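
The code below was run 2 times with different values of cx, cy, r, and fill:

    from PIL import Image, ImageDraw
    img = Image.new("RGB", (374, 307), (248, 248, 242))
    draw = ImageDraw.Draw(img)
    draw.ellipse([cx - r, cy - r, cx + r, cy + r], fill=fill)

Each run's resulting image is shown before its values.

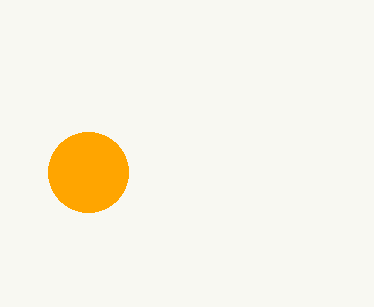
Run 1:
cx = 88; cy = 172; r = 40; fill = 'orange'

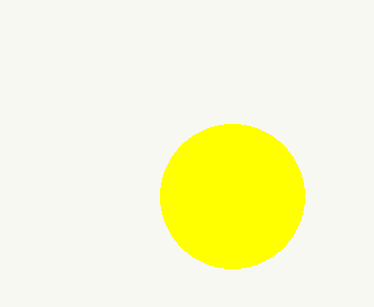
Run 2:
cx = 232; cy = 196; r = 72; fill = 'yellow'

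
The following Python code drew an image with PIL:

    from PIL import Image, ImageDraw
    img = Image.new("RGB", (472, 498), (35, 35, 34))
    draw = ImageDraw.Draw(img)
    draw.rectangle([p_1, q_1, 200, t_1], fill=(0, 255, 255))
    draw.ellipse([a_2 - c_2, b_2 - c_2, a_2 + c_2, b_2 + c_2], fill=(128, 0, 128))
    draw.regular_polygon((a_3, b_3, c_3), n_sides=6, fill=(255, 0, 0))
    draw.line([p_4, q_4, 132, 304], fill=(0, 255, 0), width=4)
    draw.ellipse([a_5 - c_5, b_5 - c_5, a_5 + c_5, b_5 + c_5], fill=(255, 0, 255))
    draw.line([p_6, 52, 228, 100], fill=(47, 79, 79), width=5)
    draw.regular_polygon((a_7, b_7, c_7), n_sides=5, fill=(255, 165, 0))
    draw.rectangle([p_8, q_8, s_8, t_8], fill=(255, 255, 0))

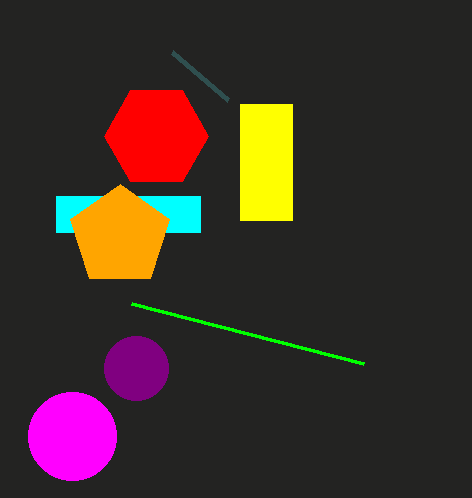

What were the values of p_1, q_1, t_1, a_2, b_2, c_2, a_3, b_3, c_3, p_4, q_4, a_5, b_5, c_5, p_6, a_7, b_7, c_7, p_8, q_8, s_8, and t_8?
p_1 = 56, q_1 = 196, t_1 = 232, a_2 = 136, b_2 = 368, c_2 = 32, a_3 = 156, b_3 = 136, c_3 = 52, p_4 = 364, q_4 = 364, a_5 = 72, b_5 = 436, c_5 = 44, p_6 = 172, a_7 = 120, b_7 = 236, c_7 = 52, p_8 = 240, q_8 = 104, s_8 = 292, t_8 = 220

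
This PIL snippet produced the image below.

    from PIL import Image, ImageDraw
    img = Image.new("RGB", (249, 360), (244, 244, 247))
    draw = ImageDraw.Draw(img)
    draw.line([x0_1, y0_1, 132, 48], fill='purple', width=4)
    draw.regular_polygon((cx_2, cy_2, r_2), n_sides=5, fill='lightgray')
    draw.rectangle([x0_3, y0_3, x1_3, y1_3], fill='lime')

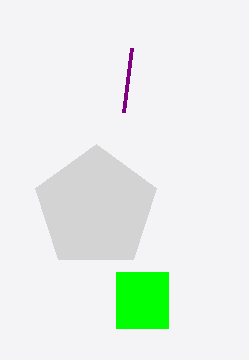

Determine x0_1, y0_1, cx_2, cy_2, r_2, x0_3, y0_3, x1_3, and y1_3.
x0_1 = 124, y0_1 = 112, cx_2 = 96, cy_2 = 208, r_2 = 64, x0_3 = 116, y0_3 = 272, x1_3 = 168, y1_3 = 328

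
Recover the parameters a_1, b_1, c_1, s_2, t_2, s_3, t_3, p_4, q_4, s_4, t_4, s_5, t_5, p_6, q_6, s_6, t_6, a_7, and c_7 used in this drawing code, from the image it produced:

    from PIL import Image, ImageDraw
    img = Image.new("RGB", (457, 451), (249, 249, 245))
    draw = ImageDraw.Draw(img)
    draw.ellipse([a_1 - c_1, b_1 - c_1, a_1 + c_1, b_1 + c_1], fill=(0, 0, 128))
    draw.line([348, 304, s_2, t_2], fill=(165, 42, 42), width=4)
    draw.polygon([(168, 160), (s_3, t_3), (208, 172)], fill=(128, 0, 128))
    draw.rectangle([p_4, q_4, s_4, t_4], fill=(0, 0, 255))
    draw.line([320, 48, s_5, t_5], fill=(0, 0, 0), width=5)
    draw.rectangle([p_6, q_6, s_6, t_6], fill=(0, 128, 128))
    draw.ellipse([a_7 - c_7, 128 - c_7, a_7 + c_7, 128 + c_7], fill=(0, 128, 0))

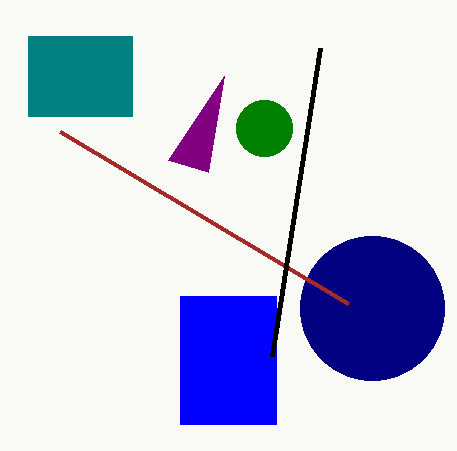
a_1 = 372
b_1 = 308
c_1 = 72
s_2 = 60
t_2 = 132
s_3 = 224
t_3 = 76
p_4 = 180
q_4 = 296
s_4 = 276
t_4 = 424
s_5 = 272
t_5 = 356
p_6 = 28
q_6 = 36
s_6 = 132
t_6 = 116
a_7 = 264
c_7 = 28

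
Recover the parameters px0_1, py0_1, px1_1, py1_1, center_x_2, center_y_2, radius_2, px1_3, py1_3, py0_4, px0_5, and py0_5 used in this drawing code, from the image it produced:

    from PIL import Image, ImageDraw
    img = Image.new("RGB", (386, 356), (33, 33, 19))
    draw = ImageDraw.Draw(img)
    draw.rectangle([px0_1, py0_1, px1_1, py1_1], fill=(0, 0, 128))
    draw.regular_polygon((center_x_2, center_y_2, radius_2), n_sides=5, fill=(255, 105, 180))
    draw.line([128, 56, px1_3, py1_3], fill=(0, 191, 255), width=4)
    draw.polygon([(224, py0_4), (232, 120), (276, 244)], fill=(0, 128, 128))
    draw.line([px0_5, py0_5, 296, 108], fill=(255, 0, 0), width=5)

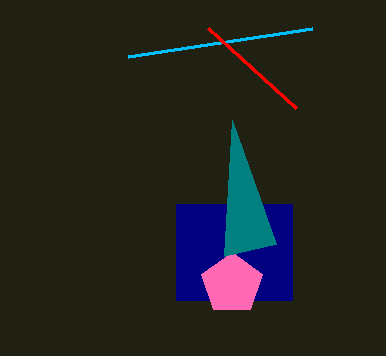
px0_1 = 176
py0_1 = 204
px1_1 = 292
py1_1 = 300
center_x_2 = 232
center_y_2 = 284
radius_2 = 32
px1_3 = 312
py1_3 = 28
py0_4 = 256
px0_5 = 208
py0_5 = 28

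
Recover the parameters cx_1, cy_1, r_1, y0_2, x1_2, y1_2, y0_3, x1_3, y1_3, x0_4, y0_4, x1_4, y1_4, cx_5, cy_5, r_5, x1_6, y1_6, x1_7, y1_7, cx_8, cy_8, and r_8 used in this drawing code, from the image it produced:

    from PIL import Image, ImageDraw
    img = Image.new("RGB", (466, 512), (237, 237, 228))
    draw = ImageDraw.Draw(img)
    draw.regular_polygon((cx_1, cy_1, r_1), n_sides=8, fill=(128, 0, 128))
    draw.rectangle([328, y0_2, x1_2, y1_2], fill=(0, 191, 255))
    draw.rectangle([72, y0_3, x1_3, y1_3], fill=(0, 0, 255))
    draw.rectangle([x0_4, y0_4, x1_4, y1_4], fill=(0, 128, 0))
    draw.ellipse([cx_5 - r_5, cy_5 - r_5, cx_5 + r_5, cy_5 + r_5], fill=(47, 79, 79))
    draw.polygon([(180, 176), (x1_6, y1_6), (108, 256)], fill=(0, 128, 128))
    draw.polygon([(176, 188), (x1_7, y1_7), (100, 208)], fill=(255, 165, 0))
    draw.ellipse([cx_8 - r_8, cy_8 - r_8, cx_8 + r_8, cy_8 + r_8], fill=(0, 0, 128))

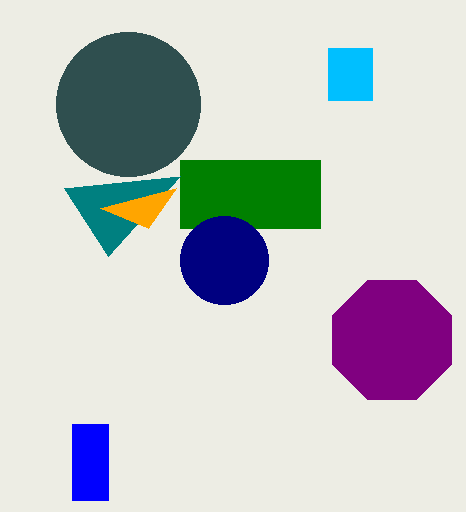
cx_1 = 392
cy_1 = 340
r_1 = 64
y0_2 = 48
x1_2 = 372
y1_2 = 100
y0_3 = 424
x1_3 = 108
y1_3 = 500
x0_4 = 180
y0_4 = 160
x1_4 = 320
y1_4 = 228
cx_5 = 128
cy_5 = 104
r_5 = 72
x1_6 = 64
y1_6 = 188
x1_7 = 148
y1_7 = 228
cx_8 = 224
cy_8 = 260
r_8 = 44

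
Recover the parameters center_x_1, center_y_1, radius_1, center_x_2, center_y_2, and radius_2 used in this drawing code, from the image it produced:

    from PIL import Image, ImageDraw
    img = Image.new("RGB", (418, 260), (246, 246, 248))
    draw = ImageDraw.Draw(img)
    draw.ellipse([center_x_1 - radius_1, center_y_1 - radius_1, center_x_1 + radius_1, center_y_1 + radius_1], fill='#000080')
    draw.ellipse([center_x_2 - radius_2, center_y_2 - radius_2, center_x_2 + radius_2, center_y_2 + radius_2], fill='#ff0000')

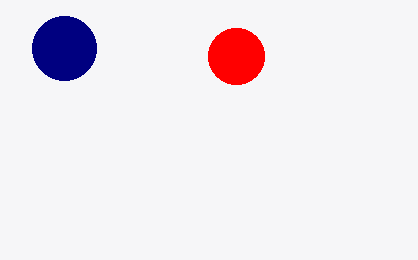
center_x_1 = 64; center_y_1 = 48; radius_1 = 32; center_x_2 = 236; center_y_2 = 56; radius_2 = 28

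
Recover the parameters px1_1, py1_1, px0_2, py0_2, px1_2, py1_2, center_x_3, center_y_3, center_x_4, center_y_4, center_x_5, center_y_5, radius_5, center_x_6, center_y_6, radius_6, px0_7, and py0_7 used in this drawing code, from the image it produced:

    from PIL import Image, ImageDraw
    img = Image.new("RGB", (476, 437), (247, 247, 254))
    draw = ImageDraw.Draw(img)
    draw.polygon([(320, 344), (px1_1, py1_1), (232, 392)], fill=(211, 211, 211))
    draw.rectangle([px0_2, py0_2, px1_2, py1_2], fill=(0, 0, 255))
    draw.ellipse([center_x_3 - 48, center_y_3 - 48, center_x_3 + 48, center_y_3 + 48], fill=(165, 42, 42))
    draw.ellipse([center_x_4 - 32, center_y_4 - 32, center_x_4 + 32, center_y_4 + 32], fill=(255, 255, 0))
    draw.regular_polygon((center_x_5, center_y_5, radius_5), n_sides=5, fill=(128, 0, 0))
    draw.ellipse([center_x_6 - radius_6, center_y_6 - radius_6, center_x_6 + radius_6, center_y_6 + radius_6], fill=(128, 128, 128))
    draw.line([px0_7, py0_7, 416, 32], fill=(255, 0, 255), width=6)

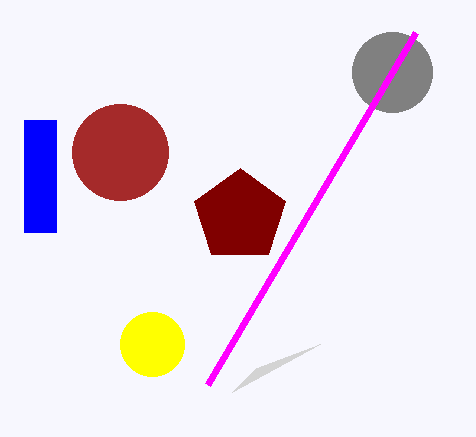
px1_1 = 256, py1_1 = 368, px0_2 = 24, py0_2 = 120, px1_2 = 56, py1_2 = 232, center_x_3 = 120, center_y_3 = 152, center_x_4 = 152, center_y_4 = 344, center_x_5 = 240, center_y_5 = 216, radius_5 = 48, center_x_6 = 392, center_y_6 = 72, radius_6 = 40, px0_7 = 208, py0_7 = 384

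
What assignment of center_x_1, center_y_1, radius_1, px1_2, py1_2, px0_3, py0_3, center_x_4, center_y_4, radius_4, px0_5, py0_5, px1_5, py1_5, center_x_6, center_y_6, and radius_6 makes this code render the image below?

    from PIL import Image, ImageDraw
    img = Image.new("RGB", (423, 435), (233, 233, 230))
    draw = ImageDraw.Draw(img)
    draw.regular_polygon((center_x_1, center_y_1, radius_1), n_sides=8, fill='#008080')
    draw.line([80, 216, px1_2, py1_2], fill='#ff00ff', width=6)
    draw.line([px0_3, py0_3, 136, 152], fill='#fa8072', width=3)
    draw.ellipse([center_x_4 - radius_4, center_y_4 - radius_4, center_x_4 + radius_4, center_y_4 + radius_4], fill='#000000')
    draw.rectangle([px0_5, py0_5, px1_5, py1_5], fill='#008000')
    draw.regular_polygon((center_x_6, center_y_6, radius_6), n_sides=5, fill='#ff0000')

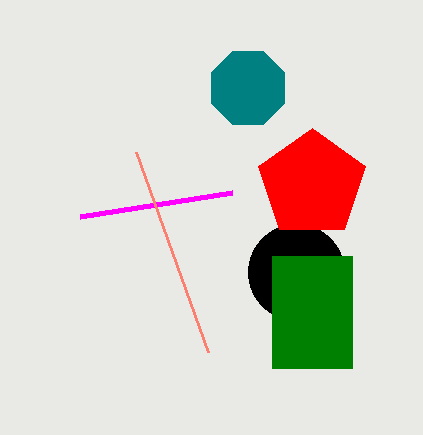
center_x_1 = 248
center_y_1 = 88
radius_1 = 40
px1_2 = 232
py1_2 = 192
px0_3 = 208
py0_3 = 352
center_x_4 = 296
center_y_4 = 272
radius_4 = 48
px0_5 = 272
py0_5 = 256
px1_5 = 352
py1_5 = 368
center_x_6 = 312
center_y_6 = 184
radius_6 = 56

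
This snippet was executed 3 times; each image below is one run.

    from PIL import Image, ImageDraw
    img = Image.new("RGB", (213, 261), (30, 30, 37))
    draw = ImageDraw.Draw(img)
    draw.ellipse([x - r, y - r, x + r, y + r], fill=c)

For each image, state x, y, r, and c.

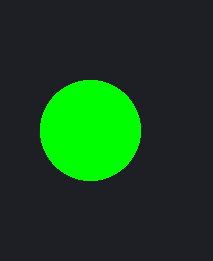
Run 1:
x = 90
y = 130
r = 50
c = 'lime'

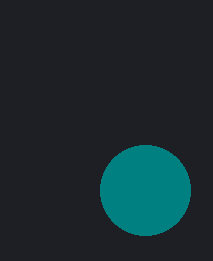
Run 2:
x = 145
y = 190
r = 45
c = 'teal'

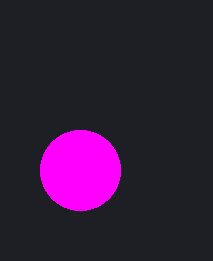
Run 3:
x = 80
y = 170
r = 40
c = 'magenta'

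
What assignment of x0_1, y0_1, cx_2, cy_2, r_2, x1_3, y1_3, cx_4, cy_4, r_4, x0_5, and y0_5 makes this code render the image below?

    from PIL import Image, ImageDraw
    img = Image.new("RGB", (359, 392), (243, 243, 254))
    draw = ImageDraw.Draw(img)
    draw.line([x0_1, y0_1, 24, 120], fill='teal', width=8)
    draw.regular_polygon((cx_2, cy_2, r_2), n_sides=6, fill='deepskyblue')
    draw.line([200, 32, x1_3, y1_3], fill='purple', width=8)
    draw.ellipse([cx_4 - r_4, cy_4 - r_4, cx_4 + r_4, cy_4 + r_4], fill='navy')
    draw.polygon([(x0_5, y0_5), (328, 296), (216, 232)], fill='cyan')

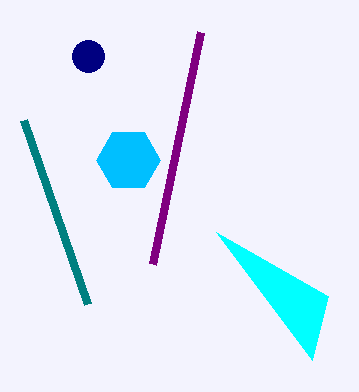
x0_1 = 88; y0_1 = 304; cx_2 = 128; cy_2 = 160; r_2 = 32; x1_3 = 152; y1_3 = 264; cx_4 = 88; cy_4 = 56; r_4 = 16; x0_5 = 312; y0_5 = 360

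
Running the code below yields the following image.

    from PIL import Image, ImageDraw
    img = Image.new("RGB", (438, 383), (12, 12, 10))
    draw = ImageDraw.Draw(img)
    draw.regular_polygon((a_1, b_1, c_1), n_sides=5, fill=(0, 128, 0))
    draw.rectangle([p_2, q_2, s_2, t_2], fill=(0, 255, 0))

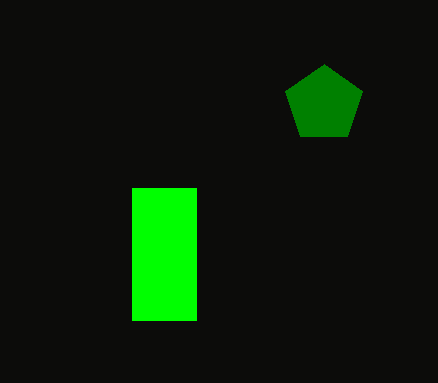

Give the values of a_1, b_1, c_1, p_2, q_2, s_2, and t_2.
a_1 = 324, b_1 = 104, c_1 = 40, p_2 = 132, q_2 = 188, s_2 = 196, t_2 = 320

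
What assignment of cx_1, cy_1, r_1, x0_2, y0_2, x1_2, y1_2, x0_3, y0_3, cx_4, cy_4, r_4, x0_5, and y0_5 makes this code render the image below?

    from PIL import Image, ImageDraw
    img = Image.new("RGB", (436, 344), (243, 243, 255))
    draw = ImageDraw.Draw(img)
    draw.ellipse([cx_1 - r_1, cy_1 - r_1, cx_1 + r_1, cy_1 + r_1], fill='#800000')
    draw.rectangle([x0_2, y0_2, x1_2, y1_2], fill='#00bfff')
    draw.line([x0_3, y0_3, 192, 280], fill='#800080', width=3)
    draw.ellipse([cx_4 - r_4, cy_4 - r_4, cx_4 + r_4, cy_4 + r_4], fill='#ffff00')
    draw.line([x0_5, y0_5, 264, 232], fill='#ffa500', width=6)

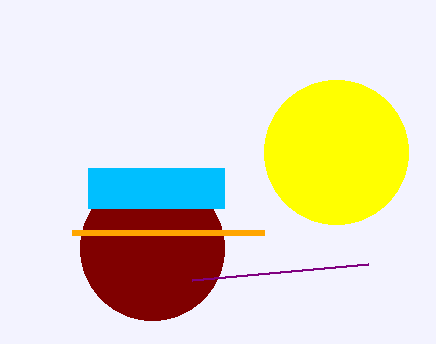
cx_1 = 152, cy_1 = 248, r_1 = 72, x0_2 = 88, y0_2 = 168, x1_2 = 224, y1_2 = 208, x0_3 = 368, y0_3 = 264, cx_4 = 336, cy_4 = 152, r_4 = 72, x0_5 = 72, y0_5 = 232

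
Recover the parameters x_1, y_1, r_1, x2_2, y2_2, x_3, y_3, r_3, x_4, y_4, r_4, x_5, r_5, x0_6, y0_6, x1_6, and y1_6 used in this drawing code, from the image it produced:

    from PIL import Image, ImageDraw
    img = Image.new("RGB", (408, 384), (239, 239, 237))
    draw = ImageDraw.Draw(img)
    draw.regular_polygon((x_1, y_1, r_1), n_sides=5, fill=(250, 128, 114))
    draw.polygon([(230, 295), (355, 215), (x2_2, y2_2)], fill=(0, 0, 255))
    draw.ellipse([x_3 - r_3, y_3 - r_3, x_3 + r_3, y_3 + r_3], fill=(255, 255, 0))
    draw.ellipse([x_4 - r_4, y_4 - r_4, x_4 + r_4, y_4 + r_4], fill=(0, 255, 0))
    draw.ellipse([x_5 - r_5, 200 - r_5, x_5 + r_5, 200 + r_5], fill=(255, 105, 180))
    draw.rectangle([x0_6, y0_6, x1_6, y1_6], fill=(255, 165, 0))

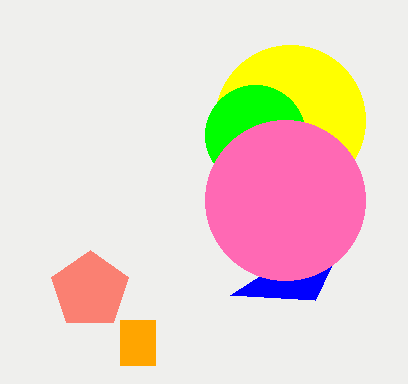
x_1 = 90; y_1 = 290; r_1 = 40; x2_2 = 315; y2_2 = 300; x_3 = 290; y_3 = 120; r_3 = 75; x_4 = 255; y_4 = 135; r_4 = 50; x_5 = 285; r_5 = 80; x0_6 = 120; y0_6 = 320; x1_6 = 155; y1_6 = 365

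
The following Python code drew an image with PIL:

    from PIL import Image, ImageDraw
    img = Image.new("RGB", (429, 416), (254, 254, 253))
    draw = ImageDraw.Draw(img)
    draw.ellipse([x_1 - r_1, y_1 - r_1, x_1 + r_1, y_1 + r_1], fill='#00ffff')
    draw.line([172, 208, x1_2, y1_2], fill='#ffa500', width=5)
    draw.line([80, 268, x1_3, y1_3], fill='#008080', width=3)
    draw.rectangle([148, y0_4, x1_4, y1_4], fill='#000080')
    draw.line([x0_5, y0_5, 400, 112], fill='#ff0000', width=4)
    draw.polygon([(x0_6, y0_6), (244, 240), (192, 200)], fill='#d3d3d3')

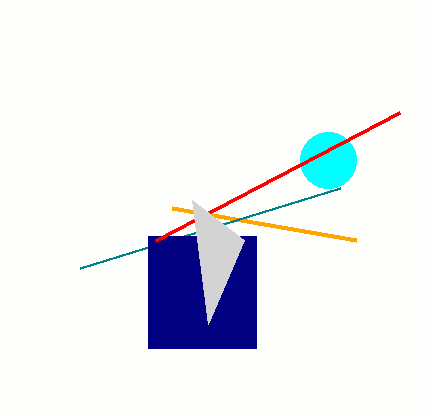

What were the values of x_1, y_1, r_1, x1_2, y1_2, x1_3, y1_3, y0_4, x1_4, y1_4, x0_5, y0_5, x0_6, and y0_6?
x_1 = 328, y_1 = 160, r_1 = 28, x1_2 = 356, y1_2 = 240, x1_3 = 340, y1_3 = 188, y0_4 = 236, x1_4 = 256, y1_4 = 348, x0_5 = 156, y0_5 = 240, x0_6 = 208, y0_6 = 324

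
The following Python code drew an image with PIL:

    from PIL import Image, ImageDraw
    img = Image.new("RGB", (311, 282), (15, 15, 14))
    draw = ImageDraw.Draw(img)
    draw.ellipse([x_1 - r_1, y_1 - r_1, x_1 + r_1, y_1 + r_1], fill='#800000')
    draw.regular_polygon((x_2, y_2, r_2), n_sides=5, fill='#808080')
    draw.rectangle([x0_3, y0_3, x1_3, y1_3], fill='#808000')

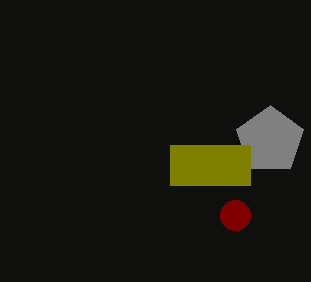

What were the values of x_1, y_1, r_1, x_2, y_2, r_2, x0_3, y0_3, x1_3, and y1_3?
x_1 = 235
y_1 = 215
r_1 = 15
x_2 = 270
y_2 = 140
r_2 = 35
x0_3 = 170
y0_3 = 145
x1_3 = 250
y1_3 = 185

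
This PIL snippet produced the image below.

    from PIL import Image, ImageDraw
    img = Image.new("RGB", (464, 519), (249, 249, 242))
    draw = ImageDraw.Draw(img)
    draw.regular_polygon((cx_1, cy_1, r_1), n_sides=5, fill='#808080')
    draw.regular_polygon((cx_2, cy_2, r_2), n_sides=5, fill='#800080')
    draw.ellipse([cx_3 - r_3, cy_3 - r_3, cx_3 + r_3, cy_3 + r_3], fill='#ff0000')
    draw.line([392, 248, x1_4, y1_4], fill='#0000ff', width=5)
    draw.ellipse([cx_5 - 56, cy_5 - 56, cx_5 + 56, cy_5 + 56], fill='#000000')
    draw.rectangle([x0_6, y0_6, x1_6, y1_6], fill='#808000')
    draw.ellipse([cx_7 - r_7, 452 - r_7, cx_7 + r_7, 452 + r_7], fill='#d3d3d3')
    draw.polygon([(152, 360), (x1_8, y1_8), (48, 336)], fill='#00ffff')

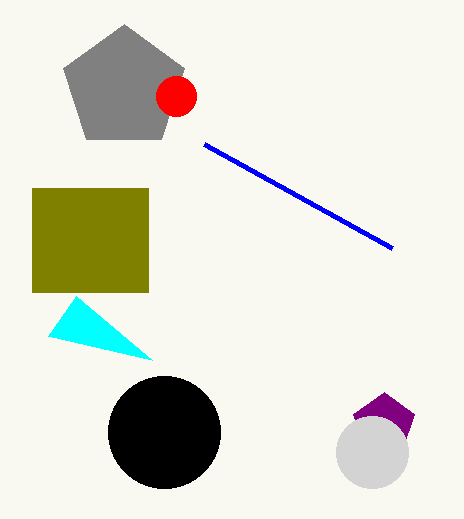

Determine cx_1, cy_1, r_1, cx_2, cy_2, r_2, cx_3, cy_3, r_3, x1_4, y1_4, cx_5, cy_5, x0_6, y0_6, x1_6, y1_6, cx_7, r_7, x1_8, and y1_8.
cx_1 = 124
cy_1 = 88
r_1 = 64
cx_2 = 384
cy_2 = 424
r_2 = 32
cx_3 = 176
cy_3 = 96
r_3 = 20
x1_4 = 204
y1_4 = 144
cx_5 = 164
cy_5 = 432
x0_6 = 32
y0_6 = 188
x1_6 = 148
y1_6 = 292
cx_7 = 372
r_7 = 36
x1_8 = 76
y1_8 = 296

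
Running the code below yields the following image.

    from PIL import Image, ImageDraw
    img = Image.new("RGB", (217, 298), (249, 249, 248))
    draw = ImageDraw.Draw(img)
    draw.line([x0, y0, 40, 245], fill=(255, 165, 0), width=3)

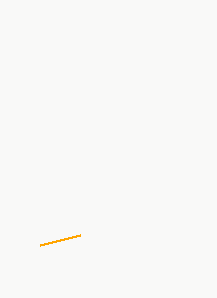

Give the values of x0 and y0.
x0 = 80
y0 = 235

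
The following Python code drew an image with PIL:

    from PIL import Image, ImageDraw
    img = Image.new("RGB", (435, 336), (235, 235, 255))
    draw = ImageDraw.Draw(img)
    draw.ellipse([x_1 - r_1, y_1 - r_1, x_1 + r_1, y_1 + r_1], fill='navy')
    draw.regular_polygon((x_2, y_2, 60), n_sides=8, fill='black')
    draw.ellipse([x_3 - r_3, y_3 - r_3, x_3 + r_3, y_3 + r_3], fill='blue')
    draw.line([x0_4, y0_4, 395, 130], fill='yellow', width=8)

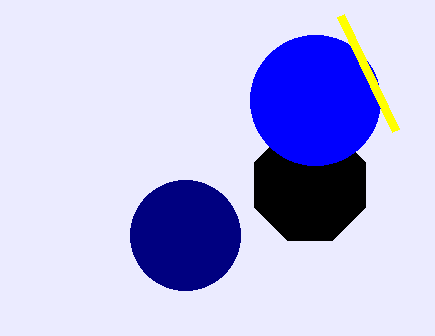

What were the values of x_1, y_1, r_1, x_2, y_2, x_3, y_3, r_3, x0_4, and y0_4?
x_1 = 185, y_1 = 235, r_1 = 55, x_2 = 310, y_2 = 185, x_3 = 315, y_3 = 100, r_3 = 65, x0_4 = 340, y0_4 = 15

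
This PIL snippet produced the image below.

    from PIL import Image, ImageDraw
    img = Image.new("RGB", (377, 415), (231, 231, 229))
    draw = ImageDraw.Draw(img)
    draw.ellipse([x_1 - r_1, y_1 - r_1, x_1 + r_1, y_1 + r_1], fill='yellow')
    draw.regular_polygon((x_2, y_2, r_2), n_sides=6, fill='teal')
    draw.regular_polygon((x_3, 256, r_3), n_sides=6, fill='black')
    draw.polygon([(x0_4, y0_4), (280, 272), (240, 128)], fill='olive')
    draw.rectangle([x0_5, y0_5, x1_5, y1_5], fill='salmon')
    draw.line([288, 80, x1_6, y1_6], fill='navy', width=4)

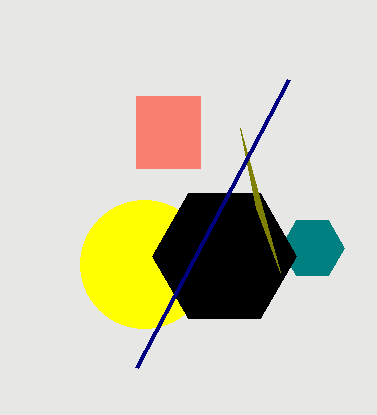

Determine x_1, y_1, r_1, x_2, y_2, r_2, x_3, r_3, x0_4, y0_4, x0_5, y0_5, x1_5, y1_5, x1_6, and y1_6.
x_1 = 144, y_1 = 264, r_1 = 64, x_2 = 312, y_2 = 248, r_2 = 32, x_3 = 224, r_3 = 72, x0_4 = 256, y0_4 = 208, x0_5 = 136, y0_5 = 96, x1_5 = 200, y1_5 = 168, x1_6 = 136, y1_6 = 368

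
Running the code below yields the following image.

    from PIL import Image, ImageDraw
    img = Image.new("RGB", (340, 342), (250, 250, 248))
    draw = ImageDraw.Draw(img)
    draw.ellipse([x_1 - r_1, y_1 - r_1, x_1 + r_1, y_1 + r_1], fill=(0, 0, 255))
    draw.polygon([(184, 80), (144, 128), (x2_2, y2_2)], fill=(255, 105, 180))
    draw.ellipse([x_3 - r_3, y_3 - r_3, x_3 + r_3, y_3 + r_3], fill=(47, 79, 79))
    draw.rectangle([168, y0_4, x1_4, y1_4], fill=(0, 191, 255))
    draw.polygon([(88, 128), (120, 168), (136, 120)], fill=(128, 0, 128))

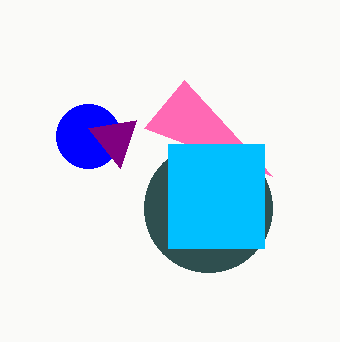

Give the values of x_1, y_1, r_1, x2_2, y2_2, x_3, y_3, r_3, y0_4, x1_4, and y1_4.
x_1 = 88
y_1 = 136
r_1 = 32
x2_2 = 272
y2_2 = 176
x_3 = 208
y_3 = 208
r_3 = 64
y0_4 = 144
x1_4 = 264
y1_4 = 248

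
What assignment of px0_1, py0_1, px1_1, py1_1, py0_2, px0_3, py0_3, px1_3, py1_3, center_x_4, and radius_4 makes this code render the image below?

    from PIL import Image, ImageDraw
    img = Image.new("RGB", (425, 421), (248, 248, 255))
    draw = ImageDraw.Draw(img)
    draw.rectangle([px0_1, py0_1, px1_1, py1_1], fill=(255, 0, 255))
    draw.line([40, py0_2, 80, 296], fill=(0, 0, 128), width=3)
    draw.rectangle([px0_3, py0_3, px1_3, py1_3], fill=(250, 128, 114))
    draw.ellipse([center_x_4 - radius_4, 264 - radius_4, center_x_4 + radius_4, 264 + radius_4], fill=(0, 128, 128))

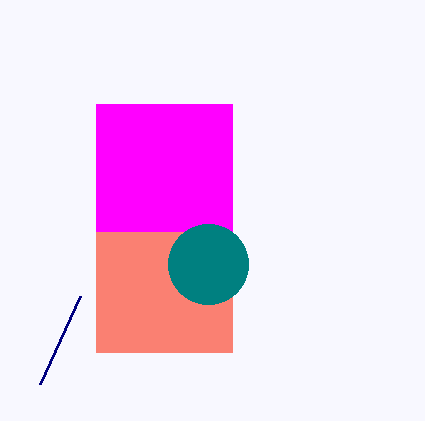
px0_1 = 96; py0_1 = 104; px1_1 = 232; py1_1 = 232; py0_2 = 384; px0_3 = 96; py0_3 = 232; px1_3 = 232; py1_3 = 352; center_x_4 = 208; radius_4 = 40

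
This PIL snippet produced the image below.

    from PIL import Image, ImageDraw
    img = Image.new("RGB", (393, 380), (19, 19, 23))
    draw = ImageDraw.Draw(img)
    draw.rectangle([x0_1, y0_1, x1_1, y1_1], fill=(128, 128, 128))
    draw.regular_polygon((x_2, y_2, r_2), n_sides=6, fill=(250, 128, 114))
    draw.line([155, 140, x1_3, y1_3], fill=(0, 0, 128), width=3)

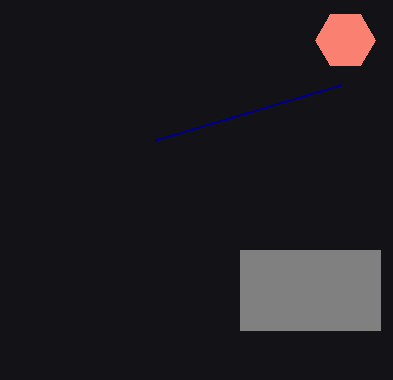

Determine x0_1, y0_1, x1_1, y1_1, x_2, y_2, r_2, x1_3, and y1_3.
x0_1 = 240
y0_1 = 250
x1_1 = 380
y1_1 = 330
x_2 = 345
y_2 = 40
r_2 = 30
x1_3 = 340
y1_3 = 85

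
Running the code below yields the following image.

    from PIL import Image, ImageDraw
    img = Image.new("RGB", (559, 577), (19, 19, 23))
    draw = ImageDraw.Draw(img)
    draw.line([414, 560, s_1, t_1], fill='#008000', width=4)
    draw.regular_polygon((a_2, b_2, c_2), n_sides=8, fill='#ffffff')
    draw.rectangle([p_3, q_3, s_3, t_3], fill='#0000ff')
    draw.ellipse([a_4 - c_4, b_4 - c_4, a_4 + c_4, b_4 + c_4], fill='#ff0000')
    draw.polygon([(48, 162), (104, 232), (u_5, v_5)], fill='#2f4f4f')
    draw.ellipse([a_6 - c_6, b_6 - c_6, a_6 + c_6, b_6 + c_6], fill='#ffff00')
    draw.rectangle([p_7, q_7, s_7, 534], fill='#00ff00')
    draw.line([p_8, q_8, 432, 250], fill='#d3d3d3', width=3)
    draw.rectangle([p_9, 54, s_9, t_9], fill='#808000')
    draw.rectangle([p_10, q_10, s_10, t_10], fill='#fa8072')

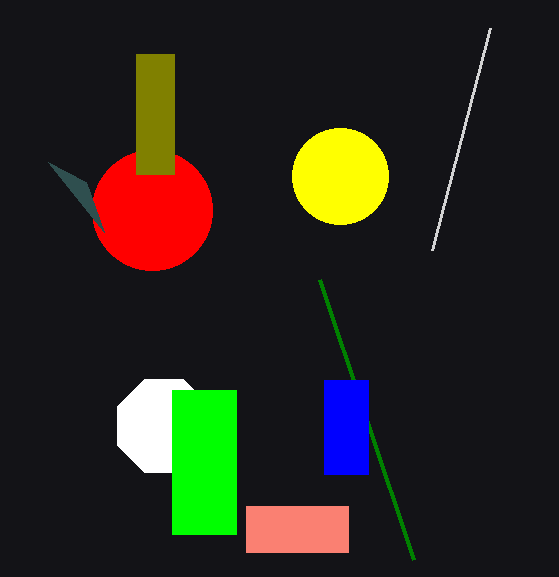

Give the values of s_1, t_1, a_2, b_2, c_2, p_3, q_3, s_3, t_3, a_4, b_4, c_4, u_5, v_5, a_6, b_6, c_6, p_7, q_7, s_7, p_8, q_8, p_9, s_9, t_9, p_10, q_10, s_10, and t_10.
s_1 = 320; t_1 = 280; a_2 = 164; b_2 = 426; c_2 = 50; p_3 = 324; q_3 = 380; s_3 = 368; t_3 = 474; a_4 = 152; b_4 = 210; c_4 = 60; u_5 = 86; v_5 = 182; a_6 = 340; b_6 = 176; c_6 = 48; p_7 = 172; q_7 = 390; s_7 = 236; p_8 = 490; q_8 = 28; p_9 = 136; s_9 = 174; t_9 = 174; p_10 = 246; q_10 = 506; s_10 = 348; t_10 = 552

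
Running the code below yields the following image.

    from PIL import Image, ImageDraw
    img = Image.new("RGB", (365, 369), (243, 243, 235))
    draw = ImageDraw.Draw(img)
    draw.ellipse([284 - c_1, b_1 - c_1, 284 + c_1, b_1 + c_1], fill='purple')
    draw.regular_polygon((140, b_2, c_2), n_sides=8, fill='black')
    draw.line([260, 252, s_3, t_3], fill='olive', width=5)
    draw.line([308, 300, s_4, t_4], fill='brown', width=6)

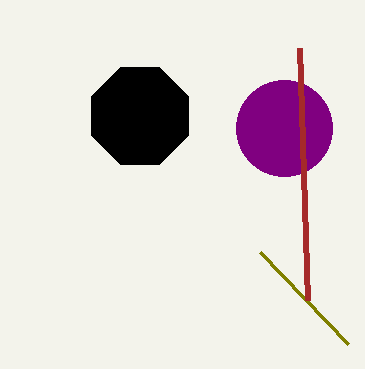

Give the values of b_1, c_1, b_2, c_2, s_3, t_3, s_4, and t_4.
b_1 = 128; c_1 = 48; b_2 = 116; c_2 = 52; s_3 = 348; t_3 = 344; s_4 = 300; t_4 = 48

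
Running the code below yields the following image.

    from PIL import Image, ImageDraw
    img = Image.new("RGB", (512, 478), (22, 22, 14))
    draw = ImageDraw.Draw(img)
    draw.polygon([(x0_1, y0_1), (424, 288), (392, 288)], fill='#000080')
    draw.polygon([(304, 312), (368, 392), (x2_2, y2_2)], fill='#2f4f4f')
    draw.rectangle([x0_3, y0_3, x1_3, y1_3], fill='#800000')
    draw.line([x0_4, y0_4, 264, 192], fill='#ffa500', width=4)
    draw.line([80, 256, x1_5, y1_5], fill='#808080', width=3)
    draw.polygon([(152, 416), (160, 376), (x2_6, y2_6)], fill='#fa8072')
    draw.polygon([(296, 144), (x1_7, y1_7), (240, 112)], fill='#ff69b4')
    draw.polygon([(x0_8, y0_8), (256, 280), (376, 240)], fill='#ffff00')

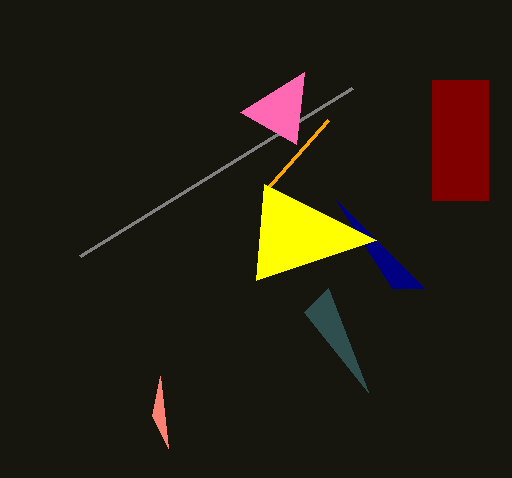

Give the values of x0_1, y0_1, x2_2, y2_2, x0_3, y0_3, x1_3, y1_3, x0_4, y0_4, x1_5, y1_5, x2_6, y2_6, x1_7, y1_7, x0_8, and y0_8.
x0_1 = 336
y0_1 = 200
x2_2 = 328
y2_2 = 288
x0_3 = 432
y0_3 = 80
x1_3 = 488
y1_3 = 200
x0_4 = 328
y0_4 = 120
x1_5 = 352
y1_5 = 88
x2_6 = 168
y2_6 = 448
x1_7 = 304
y1_7 = 72
x0_8 = 264
y0_8 = 184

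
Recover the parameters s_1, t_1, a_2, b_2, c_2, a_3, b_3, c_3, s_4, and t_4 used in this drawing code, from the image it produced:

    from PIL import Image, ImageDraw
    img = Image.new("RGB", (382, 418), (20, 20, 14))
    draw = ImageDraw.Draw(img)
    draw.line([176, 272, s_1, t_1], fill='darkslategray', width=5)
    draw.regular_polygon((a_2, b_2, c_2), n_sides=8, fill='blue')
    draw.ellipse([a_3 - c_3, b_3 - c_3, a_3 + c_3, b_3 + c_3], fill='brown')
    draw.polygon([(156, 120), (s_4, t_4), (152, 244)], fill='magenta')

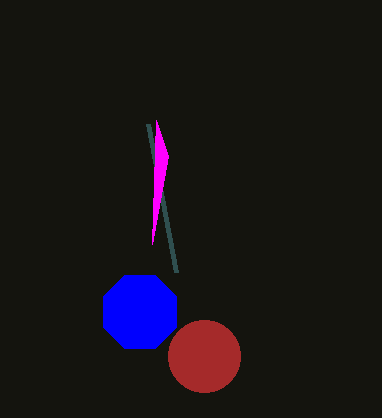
s_1 = 148, t_1 = 124, a_2 = 140, b_2 = 312, c_2 = 40, a_3 = 204, b_3 = 356, c_3 = 36, s_4 = 168, t_4 = 156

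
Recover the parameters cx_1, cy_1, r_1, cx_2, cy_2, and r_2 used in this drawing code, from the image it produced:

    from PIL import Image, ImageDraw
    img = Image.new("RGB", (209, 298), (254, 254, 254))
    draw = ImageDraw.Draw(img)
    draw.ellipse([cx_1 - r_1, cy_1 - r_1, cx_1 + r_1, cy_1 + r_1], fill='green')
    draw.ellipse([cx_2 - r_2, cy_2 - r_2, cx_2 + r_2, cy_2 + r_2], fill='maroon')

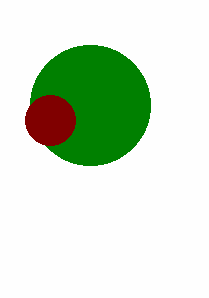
cx_1 = 90; cy_1 = 105; r_1 = 60; cx_2 = 50; cy_2 = 120; r_2 = 25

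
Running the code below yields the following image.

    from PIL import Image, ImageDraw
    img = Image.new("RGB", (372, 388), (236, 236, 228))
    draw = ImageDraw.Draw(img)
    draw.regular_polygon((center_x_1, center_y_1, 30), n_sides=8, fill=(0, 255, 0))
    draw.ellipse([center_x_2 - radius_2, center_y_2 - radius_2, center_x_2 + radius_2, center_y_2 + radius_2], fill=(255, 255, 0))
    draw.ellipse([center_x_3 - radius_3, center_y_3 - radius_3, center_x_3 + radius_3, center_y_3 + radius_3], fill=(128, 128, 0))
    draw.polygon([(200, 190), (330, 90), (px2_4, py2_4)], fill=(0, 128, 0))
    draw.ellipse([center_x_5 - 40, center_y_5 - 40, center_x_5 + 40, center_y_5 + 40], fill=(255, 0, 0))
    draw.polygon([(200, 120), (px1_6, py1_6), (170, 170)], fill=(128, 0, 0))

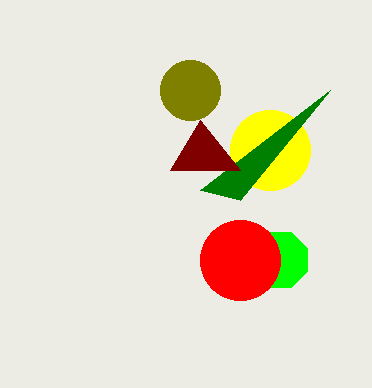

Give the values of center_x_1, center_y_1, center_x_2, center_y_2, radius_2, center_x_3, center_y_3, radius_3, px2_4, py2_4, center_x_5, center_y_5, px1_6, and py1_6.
center_x_1 = 280
center_y_1 = 260
center_x_2 = 270
center_y_2 = 150
radius_2 = 40
center_x_3 = 190
center_y_3 = 90
radius_3 = 30
px2_4 = 240
py2_4 = 200
center_x_5 = 240
center_y_5 = 260
px1_6 = 240
py1_6 = 170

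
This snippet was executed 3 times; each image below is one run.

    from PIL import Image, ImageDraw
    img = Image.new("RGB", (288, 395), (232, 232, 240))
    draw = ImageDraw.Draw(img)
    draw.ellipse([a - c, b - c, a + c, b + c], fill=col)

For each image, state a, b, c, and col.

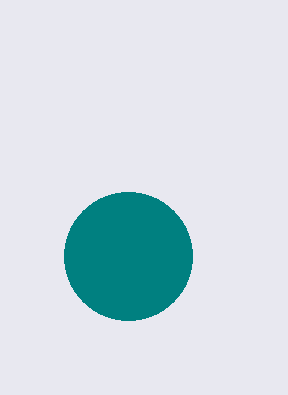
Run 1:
a = 128; b = 256; c = 64; col = 'teal'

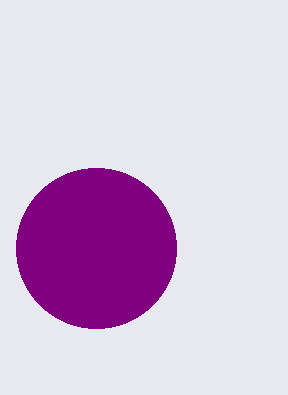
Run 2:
a = 96, b = 248, c = 80, col = 'purple'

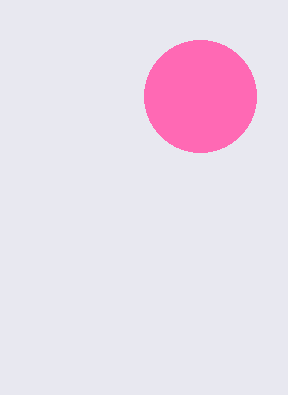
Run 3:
a = 200, b = 96, c = 56, col = 'hotpink'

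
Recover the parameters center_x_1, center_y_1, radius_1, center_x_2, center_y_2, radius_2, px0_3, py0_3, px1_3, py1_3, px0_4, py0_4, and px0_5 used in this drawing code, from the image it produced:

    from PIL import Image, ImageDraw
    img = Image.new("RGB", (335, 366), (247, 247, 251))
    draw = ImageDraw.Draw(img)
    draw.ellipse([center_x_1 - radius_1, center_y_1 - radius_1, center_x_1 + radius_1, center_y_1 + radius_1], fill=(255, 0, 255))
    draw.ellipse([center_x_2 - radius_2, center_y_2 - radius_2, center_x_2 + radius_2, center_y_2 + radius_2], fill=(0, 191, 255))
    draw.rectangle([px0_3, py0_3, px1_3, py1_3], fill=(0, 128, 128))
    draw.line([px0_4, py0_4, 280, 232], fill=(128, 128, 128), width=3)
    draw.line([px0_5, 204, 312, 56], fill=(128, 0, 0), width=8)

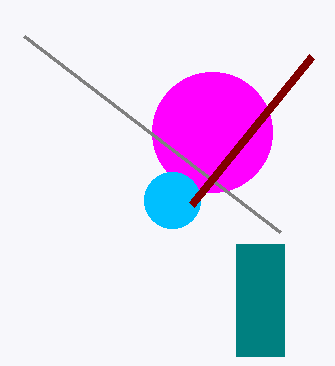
center_x_1 = 212; center_y_1 = 132; radius_1 = 60; center_x_2 = 172; center_y_2 = 200; radius_2 = 28; px0_3 = 236; py0_3 = 244; px1_3 = 284; py1_3 = 356; px0_4 = 24; py0_4 = 36; px0_5 = 192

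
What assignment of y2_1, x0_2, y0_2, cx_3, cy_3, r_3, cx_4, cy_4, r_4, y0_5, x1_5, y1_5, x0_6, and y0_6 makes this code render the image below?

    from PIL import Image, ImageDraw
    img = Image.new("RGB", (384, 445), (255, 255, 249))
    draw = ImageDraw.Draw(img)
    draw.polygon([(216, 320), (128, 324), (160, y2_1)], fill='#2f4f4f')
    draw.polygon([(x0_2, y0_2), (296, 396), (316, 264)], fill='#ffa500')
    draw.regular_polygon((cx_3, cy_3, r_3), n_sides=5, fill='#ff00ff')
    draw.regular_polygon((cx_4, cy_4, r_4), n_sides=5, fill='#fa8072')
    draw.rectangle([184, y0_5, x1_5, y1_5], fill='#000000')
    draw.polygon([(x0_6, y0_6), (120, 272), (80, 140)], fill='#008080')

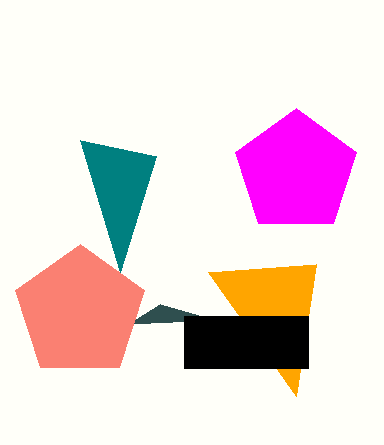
y2_1 = 304; x0_2 = 208; y0_2 = 272; cx_3 = 296; cy_3 = 172; r_3 = 64; cx_4 = 80; cy_4 = 312; r_4 = 68; y0_5 = 316; x1_5 = 308; y1_5 = 368; x0_6 = 156; y0_6 = 156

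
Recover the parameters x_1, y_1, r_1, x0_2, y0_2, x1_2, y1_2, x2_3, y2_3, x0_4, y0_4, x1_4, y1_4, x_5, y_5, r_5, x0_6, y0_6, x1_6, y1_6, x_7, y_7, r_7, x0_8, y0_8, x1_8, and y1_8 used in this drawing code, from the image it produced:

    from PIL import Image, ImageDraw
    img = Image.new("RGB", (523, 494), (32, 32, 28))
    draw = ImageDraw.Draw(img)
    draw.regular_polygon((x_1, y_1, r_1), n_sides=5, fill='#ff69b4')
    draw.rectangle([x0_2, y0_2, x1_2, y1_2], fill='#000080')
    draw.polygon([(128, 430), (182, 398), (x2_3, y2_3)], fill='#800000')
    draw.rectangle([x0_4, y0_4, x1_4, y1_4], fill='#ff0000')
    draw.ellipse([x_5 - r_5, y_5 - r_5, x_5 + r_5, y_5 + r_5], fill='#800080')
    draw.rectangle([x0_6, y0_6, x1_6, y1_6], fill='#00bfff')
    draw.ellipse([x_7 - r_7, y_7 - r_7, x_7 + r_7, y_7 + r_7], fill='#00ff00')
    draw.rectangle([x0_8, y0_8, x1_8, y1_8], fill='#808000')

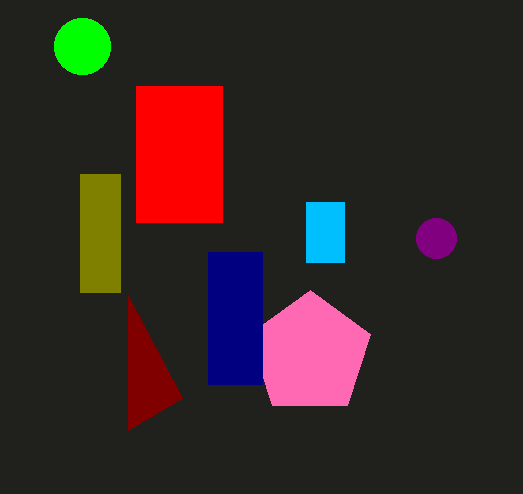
x_1 = 310; y_1 = 354; r_1 = 64; x0_2 = 208; y0_2 = 252; x1_2 = 262; y1_2 = 384; x2_3 = 128; y2_3 = 296; x0_4 = 136; y0_4 = 86; x1_4 = 222; y1_4 = 222; x_5 = 436; y_5 = 238; r_5 = 20; x0_6 = 306; y0_6 = 202; x1_6 = 344; y1_6 = 262; x_7 = 82; y_7 = 46; r_7 = 28; x0_8 = 80; y0_8 = 174; x1_8 = 120; y1_8 = 292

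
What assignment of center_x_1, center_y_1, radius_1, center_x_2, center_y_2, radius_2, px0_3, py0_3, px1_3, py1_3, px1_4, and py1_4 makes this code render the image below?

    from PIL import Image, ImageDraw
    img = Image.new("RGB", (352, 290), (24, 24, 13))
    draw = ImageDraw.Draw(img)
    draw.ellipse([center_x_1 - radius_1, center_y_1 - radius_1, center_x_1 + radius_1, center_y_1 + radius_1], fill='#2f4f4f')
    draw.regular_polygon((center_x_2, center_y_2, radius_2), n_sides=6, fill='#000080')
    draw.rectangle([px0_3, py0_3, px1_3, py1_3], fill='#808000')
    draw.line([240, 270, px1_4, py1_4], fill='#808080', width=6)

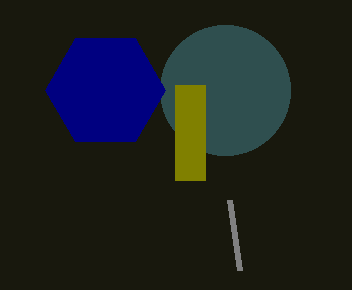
center_x_1 = 225
center_y_1 = 90
radius_1 = 65
center_x_2 = 105
center_y_2 = 90
radius_2 = 60
px0_3 = 175
py0_3 = 85
px1_3 = 205
py1_3 = 180
px1_4 = 230
py1_4 = 200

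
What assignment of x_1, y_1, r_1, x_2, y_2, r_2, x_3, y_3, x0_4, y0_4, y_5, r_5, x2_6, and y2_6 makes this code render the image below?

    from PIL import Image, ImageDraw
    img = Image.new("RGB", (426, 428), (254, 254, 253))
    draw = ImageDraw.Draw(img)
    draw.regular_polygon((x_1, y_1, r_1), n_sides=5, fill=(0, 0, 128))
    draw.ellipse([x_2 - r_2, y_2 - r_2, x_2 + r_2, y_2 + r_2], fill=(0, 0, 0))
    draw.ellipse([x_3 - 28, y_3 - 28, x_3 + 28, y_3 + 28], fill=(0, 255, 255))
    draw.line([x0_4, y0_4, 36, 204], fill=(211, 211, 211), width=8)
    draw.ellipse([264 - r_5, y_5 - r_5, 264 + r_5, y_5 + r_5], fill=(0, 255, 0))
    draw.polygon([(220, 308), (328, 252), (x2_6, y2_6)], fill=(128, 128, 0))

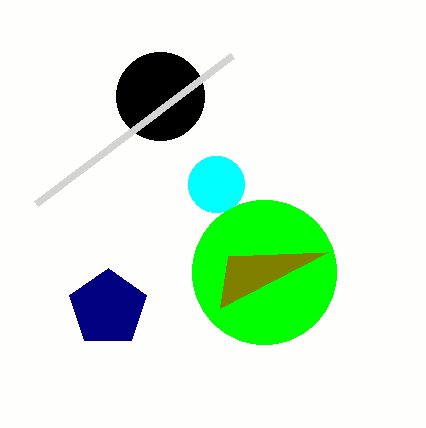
x_1 = 108; y_1 = 308; r_1 = 40; x_2 = 160; y_2 = 96; r_2 = 44; x_3 = 216; y_3 = 184; x0_4 = 232; y0_4 = 56; y_5 = 272; r_5 = 72; x2_6 = 228; y2_6 = 256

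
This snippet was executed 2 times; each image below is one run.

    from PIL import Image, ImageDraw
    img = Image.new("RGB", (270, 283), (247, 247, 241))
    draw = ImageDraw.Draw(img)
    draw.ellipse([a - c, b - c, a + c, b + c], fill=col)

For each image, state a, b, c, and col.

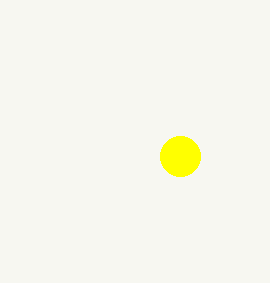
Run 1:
a = 180
b = 156
c = 20
col = 'yellow'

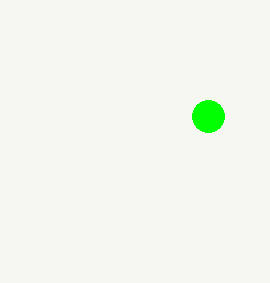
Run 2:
a = 208, b = 116, c = 16, col = 'lime'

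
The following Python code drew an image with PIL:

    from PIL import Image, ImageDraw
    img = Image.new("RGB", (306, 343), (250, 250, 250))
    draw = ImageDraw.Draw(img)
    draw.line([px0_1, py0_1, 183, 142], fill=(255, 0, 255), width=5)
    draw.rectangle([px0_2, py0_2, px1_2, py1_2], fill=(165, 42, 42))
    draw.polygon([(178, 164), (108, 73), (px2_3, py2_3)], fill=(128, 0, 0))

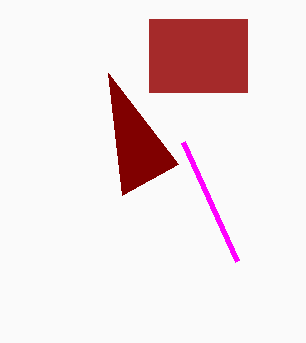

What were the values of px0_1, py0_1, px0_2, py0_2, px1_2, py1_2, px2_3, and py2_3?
px0_1 = 237; py0_1 = 261; px0_2 = 149; py0_2 = 19; px1_2 = 247; py1_2 = 92; px2_3 = 122; py2_3 = 195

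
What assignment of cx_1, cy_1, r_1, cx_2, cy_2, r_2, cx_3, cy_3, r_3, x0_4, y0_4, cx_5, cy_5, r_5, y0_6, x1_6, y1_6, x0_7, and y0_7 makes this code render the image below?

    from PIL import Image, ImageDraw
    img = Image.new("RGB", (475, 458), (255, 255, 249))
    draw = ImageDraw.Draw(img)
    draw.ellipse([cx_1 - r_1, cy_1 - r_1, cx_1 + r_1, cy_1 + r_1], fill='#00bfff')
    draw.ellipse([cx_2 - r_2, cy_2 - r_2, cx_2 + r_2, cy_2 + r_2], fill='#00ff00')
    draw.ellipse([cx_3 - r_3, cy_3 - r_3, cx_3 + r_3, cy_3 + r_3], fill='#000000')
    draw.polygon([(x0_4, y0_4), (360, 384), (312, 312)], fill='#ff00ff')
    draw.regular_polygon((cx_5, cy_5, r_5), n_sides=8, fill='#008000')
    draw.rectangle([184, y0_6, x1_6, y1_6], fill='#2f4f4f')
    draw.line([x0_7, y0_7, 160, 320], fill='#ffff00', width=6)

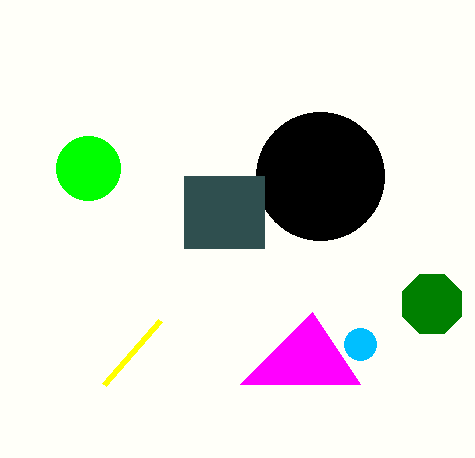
cx_1 = 360, cy_1 = 344, r_1 = 16, cx_2 = 88, cy_2 = 168, r_2 = 32, cx_3 = 320, cy_3 = 176, r_3 = 64, x0_4 = 240, y0_4 = 384, cx_5 = 432, cy_5 = 304, r_5 = 32, y0_6 = 176, x1_6 = 264, y1_6 = 248, x0_7 = 104, y0_7 = 384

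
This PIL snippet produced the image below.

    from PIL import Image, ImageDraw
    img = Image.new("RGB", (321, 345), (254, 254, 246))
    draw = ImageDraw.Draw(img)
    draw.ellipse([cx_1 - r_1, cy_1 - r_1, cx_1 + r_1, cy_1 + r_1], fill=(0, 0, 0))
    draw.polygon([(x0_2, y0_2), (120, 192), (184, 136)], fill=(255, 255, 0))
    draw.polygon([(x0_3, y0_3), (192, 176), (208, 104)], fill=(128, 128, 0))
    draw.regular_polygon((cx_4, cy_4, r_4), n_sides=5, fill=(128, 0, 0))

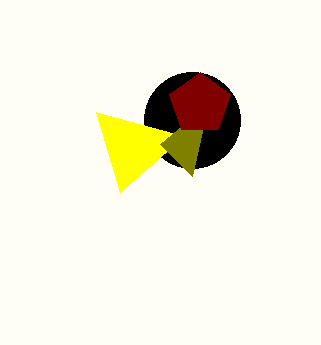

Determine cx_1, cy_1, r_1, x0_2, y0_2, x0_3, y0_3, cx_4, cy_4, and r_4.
cx_1 = 192
cy_1 = 120
r_1 = 48
x0_2 = 96
y0_2 = 112
x0_3 = 160
y0_3 = 144
cx_4 = 200
cy_4 = 104
r_4 = 32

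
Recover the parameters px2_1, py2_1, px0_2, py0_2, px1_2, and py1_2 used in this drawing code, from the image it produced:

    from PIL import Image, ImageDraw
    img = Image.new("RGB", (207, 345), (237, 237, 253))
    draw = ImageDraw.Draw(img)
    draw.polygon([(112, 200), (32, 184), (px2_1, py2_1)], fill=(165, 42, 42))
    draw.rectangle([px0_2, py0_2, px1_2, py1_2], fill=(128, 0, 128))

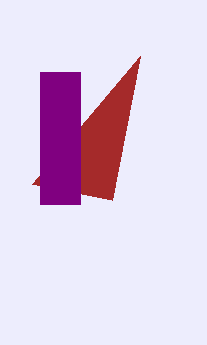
px2_1 = 140
py2_1 = 56
px0_2 = 40
py0_2 = 72
px1_2 = 80
py1_2 = 204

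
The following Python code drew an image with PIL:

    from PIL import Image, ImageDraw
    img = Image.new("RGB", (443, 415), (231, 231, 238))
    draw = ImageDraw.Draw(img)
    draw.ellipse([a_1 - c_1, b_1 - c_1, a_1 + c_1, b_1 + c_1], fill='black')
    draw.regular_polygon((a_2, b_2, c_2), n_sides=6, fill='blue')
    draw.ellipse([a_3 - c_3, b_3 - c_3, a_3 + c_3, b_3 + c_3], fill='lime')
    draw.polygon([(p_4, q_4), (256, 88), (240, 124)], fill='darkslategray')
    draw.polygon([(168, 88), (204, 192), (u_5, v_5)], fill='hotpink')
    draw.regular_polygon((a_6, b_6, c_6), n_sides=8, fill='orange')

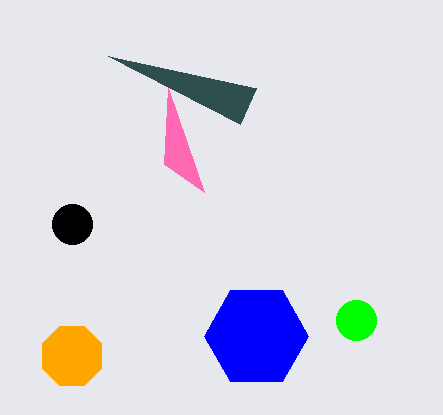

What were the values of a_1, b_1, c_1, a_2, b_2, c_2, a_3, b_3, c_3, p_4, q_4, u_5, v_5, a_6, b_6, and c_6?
a_1 = 72, b_1 = 224, c_1 = 20, a_2 = 256, b_2 = 336, c_2 = 52, a_3 = 356, b_3 = 320, c_3 = 20, p_4 = 108, q_4 = 56, u_5 = 164, v_5 = 164, a_6 = 72, b_6 = 356, c_6 = 32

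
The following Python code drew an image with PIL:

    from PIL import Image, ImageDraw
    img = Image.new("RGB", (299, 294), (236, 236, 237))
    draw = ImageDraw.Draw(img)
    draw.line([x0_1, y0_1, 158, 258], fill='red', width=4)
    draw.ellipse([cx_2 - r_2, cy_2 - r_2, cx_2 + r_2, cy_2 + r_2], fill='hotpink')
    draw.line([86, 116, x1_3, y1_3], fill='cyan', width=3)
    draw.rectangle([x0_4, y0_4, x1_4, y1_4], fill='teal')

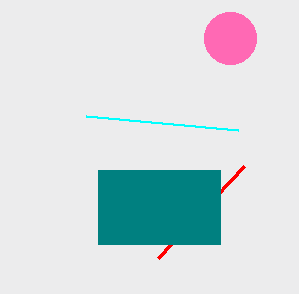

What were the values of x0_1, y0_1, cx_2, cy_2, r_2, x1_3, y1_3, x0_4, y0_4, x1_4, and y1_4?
x0_1 = 244; y0_1 = 166; cx_2 = 230; cy_2 = 38; r_2 = 26; x1_3 = 238; y1_3 = 130; x0_4 = 98; y0_4 = 170; x1_4 = 220; y1_4 = 244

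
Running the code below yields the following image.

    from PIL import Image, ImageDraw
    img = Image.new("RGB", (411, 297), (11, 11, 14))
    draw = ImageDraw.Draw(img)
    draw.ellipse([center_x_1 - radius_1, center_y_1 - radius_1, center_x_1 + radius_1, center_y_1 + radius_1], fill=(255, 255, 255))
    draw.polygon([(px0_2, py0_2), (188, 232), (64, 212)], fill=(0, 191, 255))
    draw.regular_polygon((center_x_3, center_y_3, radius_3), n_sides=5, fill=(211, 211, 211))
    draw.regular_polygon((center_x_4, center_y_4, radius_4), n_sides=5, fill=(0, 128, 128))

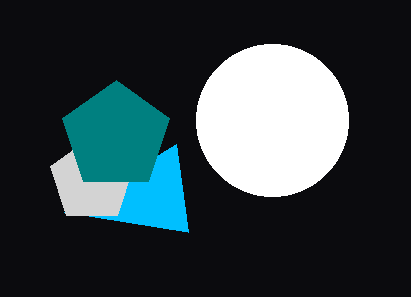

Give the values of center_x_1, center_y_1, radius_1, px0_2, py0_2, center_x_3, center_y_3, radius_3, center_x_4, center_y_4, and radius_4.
center_x_1 = 272; center_y_1 = 120; radius_1 = 76; px0_2 = 176; py0_2 = 144; center_x_3 = 92; center_y_3 = 180; radius_3 = 44; center_x_4 = 116; center_y_4 = 136; radius_4 = 56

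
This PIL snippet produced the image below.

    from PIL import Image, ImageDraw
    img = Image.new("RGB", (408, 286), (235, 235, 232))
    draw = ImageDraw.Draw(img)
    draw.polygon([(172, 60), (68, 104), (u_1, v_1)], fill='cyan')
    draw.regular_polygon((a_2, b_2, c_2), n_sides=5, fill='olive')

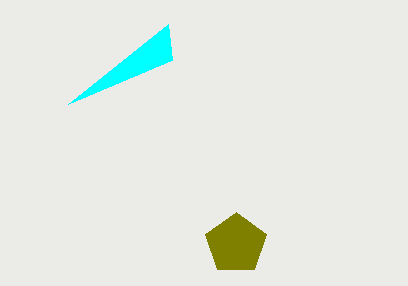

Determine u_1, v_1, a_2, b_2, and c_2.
u_1 = 168, v_1 = 24, a_2 = 236, b_2 = 244, c_2 = 32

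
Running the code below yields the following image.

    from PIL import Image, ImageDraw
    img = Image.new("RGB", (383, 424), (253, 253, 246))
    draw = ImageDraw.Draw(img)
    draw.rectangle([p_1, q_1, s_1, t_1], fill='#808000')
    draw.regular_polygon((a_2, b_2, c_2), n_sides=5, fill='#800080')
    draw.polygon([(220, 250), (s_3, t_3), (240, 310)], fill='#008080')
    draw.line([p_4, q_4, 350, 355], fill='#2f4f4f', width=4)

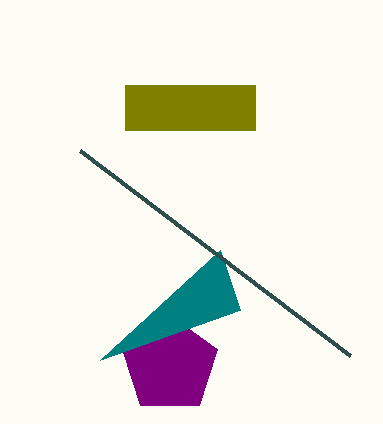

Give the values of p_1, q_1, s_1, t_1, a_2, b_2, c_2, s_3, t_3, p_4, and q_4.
p_1 = 125, q_1 = 85, s_1 = 255, t_1 = 130, a_2 = 170, b_2 = 365, c_2 = 50, s_3 = 100, t_3 = 360, p_4 = 80, q_4 = 150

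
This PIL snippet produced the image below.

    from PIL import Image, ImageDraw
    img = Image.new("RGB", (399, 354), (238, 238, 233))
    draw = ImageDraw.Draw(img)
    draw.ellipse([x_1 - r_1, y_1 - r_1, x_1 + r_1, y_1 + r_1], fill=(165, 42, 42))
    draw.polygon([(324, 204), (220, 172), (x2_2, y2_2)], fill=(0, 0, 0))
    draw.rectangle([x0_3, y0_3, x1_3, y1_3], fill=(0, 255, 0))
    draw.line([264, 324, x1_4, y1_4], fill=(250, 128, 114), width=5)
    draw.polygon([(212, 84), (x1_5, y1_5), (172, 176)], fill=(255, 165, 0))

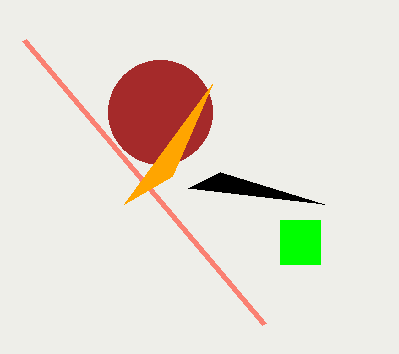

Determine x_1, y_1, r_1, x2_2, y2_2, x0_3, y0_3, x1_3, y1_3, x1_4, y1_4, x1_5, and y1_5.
x_1 = 160, y_1 = 112, r_1 = 52, x2_2 = 188, y2_2 = 188, x0_3 = 280, y0_3 = 220, x1_3 = 320, y1_3 = 264, x1_4 = 24, y1_4 = 40, x1_5 = 124, y1_5 = 204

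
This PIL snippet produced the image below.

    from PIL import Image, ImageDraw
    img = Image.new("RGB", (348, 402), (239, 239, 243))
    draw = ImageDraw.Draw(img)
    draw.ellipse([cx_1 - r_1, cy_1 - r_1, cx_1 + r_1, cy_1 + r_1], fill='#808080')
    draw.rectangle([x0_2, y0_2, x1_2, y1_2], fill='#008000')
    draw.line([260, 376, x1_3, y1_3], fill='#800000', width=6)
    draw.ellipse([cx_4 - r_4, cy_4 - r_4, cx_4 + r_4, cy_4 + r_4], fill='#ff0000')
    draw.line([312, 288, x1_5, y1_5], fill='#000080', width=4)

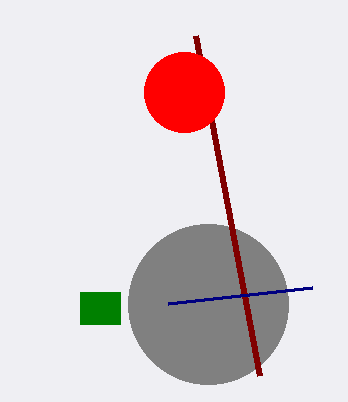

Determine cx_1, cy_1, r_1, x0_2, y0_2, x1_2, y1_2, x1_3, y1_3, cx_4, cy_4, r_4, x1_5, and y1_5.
cx_1 = 208, cy_1 = 304, r_1 = 80, x0_2 = 80, y0_2 = 292, x1_2 = 120, y1_2 = 324, x1_3 = 196, y1_3 = 36, cx_4 = 184, cy_4 = 92, r_4 = 40, x1_5 = 168, y1_5 = 304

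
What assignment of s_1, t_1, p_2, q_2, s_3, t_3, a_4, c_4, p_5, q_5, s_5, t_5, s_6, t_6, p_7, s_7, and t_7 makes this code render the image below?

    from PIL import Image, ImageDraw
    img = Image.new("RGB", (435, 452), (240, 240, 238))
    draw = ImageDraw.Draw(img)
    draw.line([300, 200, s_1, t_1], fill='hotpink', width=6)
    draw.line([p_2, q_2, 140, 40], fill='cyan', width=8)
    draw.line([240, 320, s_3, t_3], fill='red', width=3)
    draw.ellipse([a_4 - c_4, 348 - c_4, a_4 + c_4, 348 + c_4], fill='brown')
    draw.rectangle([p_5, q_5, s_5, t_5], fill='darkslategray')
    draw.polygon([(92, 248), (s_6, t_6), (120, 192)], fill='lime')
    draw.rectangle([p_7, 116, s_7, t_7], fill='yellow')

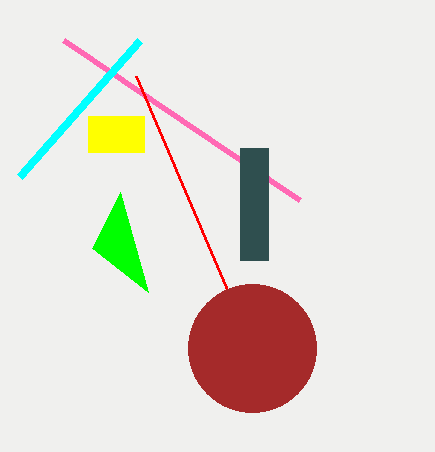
s_1 = 64; t_1 = 40; p_2 = 20; q_2 = 176; s_3 = 136; t_3 = 76; a_4 = 252; c_4 = 64; p_5 = 240; q_5 = 148; s_5 = 268; t_5 = 260; s_6 = 148; t_6 = 292; p_7 = 88; s_7 = 144; t_7 = 152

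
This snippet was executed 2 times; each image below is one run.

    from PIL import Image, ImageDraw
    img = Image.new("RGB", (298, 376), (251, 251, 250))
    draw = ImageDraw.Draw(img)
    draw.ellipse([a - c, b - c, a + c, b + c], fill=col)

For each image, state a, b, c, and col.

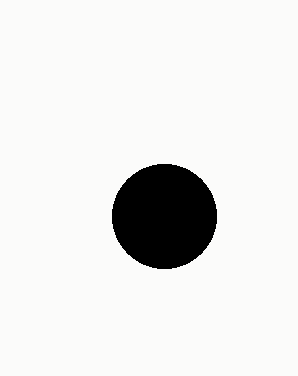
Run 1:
a = 164
b = 216
c = 52
col = 'black'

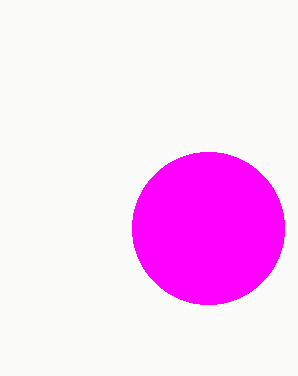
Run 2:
a = 208, b = 228, c = 76, col = 'magenta'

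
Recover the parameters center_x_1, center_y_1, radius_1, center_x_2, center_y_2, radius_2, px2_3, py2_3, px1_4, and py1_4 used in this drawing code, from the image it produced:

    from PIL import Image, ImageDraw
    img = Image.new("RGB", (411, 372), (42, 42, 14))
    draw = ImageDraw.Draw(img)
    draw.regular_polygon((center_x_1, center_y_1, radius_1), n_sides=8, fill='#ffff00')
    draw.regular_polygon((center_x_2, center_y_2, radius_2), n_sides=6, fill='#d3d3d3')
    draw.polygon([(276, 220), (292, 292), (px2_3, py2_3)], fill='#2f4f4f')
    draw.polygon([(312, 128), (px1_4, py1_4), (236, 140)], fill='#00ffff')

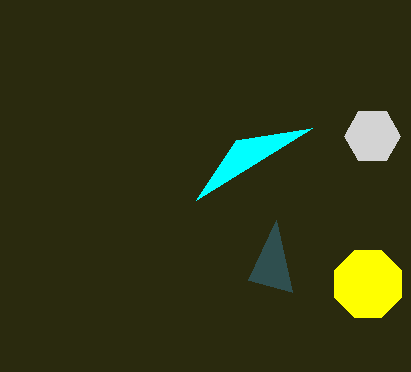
center_x_1 = 368
center_y_1 = 284
radius_1 = 36
center_x_2 = 372
center_y_2 = 136
radius_2 = 28
px2_3 = 248
py2_3 = 280
px1_4 = 196
py1_4 = 200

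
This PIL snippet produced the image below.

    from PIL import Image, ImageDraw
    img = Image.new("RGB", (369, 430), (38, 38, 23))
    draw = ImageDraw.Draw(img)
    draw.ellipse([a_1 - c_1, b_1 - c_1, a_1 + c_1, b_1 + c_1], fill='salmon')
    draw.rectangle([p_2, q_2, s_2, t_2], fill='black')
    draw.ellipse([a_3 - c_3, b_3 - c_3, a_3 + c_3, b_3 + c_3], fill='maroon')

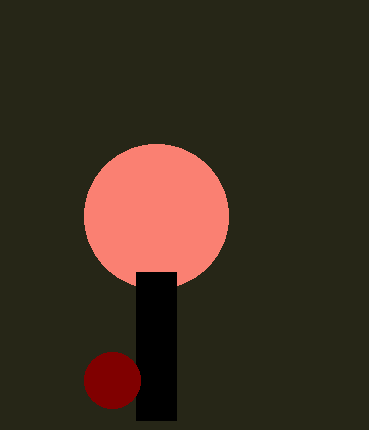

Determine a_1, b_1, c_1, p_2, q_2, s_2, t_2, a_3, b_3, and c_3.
a_1 = 156, b_1 = 216, c_1 = 72, p_2 = 136, q_2 = 272, s_2 = 176, t_2 = 420, a_3 = 112, b_3 = 380, c_3 = 28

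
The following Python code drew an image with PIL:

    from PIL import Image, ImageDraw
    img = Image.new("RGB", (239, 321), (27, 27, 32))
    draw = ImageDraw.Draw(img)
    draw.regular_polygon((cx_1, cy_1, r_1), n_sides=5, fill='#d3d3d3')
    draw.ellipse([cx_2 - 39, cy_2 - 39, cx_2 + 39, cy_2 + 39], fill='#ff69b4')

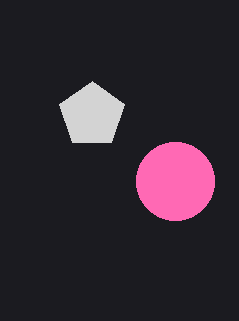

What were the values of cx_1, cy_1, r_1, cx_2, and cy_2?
cx_1 = 92
cy_1 = 115
r_1 = 34
cx_2 = 175
cy_2 = 181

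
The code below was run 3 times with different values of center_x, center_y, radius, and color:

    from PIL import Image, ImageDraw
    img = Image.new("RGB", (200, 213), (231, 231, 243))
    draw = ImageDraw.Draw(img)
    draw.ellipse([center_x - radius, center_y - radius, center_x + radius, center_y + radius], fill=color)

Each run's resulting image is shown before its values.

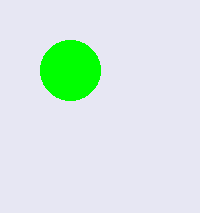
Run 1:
center_x = 70
center_y = 70
radius = 30
color = 'lime'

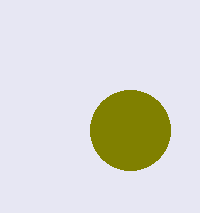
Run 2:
center_x = 130; center_y = 130; radius = 40; color = 'olive'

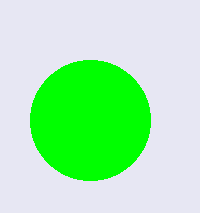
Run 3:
center_x = 90, center_y = 120, radius = 60, color = 'lime'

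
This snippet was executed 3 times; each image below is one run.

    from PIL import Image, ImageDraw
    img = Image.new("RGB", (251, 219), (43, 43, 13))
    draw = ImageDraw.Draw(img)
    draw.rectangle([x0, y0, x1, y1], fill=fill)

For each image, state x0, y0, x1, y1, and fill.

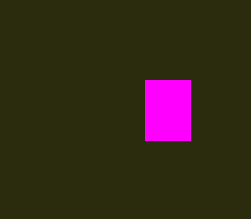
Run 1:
x0 = 145
y0 = 80
x1 = 190
y1 = 140
fill = 'magenta'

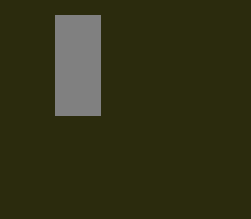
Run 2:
x0 = 55, y0 = 15, x1 = 100, y1 = 115, fill = 'gray'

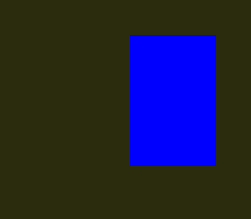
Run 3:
x0 = 130
y0 = 35
x1 = 215
y1 = 165
fill = 'blue'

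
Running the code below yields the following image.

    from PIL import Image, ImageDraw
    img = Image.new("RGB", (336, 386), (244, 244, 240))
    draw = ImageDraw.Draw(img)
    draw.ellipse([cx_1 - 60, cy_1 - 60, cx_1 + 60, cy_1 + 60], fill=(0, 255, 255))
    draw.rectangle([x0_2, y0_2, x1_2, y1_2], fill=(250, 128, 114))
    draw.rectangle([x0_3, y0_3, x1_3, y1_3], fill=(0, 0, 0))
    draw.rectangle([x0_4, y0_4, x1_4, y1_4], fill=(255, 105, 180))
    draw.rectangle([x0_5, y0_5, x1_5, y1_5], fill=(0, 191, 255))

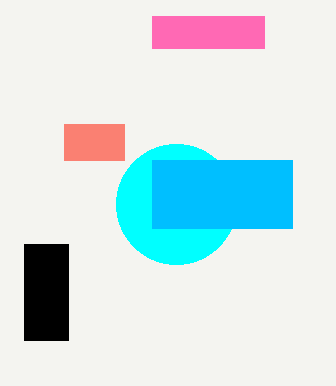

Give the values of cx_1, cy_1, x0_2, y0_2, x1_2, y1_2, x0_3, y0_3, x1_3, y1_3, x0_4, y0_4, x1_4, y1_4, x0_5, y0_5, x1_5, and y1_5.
cx_1 = 176; cy_1 = 204; x0_2 = 64; y0_2 = 124; x1_2 = 124; y1_2 = 160; x0_3 = 24; y0_3 = 244; x1_3 = 68; y1_3 = 340; x0_4 = 152; y0_4 = 16; x1_4 = 264; y1_4 = 48; x0_5 = 152; y0_5 = 160; x1_5 = 292; y1_5 = 228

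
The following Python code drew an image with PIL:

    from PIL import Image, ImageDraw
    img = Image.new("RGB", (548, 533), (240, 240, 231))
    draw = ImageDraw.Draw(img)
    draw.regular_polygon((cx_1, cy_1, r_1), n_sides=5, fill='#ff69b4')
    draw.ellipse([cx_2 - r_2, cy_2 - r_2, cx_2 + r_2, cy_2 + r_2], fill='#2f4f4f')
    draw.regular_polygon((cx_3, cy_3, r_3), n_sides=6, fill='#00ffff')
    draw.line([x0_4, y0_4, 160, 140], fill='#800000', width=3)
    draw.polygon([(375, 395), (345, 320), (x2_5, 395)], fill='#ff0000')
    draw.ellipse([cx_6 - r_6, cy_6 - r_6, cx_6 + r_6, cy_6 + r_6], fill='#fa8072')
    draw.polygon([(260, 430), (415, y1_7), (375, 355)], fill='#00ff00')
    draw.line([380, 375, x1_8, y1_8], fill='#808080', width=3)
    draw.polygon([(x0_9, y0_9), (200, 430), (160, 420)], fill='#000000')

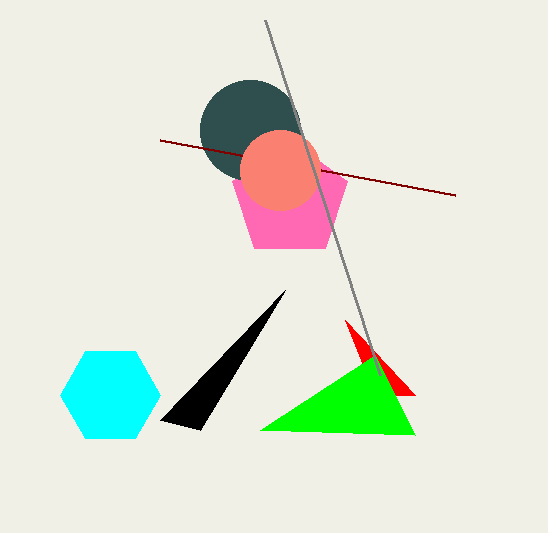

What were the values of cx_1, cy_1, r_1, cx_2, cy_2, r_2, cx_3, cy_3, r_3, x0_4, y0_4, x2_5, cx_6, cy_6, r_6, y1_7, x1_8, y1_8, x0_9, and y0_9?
cx_1 = 290
cy_1 = 200
r_1 = 60
cx_2 = 250
cy_2 = 130
r_2 = 50
cx_3 = 110
cy_3 = 395
r_3 = 50
x0_4 = 455
y0_4 = 195
x2_5 = 415
cx_6 = 280
cy_6 = 170
r_6 = 40
y1_7 = 435
x1_8 = 265
y1_8 = 20
x0_9 = 285
y0_9 = 290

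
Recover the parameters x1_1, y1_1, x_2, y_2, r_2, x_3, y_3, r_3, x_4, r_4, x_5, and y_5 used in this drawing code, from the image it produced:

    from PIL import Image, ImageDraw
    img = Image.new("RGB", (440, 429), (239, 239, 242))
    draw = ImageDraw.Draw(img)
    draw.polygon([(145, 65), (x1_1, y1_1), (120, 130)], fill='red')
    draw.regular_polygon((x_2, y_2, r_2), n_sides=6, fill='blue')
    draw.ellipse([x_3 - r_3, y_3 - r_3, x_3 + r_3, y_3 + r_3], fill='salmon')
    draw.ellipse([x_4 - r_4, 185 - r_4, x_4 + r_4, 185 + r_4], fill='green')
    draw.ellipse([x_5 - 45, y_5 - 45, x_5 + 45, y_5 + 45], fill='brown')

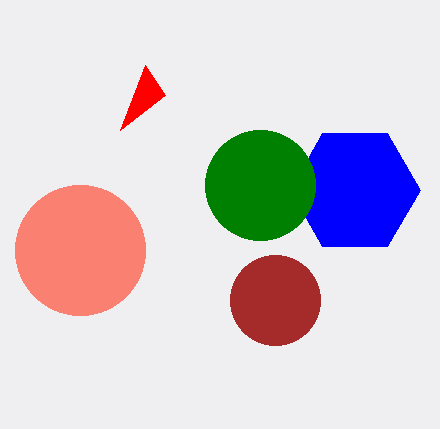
x1_1 = 165, y1_1 = 95, x_2 = 355, y_2 = 190, r_2 = 65, x_3 = 80, y_3 = 250, r_3 = 65, x_4 = 260, r_4 = 55, x_5 = 275, y_5 = 300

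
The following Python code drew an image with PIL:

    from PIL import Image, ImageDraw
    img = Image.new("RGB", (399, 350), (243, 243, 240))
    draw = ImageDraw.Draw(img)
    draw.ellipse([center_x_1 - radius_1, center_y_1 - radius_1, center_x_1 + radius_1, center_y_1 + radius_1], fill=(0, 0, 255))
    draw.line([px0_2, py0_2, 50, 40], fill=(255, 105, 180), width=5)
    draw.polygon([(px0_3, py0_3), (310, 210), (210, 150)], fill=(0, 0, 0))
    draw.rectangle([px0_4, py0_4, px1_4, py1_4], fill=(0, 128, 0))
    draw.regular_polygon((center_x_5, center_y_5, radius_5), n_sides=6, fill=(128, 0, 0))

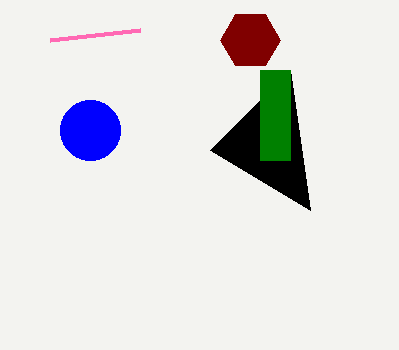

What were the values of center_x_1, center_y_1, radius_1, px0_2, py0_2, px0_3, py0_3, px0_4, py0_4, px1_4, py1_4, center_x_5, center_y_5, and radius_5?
center_x_1 = 90, center_y_1 = 130, radius_1 = 30, px0_2 = 140, py0_2 = 30, px0_3 = 290, py0_3 = 70, px0_4 = 260, py0_4 = 70, px1_4 = 290, py1_4 = 160, center_x_5 = 250, center_y_5 = 40, radius_5 = 30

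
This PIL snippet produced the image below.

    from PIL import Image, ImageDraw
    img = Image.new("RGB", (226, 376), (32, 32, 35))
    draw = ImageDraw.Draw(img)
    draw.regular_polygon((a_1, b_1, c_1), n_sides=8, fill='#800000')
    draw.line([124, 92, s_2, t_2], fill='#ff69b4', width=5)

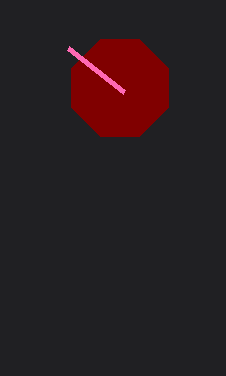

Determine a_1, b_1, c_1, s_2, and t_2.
a_1 = 120
b_1 = 88
c_1 = 52
s_2 = 68
t_2 = 48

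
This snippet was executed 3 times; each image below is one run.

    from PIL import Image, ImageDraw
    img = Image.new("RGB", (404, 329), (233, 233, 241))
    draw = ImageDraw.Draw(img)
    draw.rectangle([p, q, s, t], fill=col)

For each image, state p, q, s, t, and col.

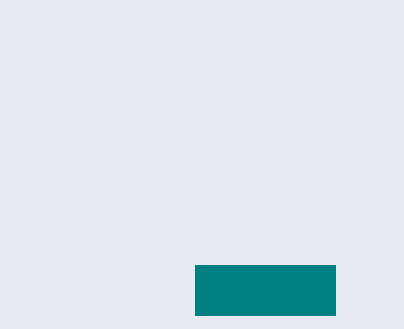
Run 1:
p = 195; q = 265; s = 335; t = 315; col = 'teal'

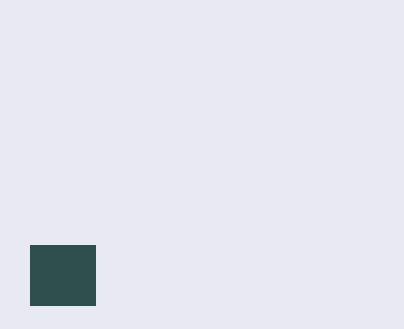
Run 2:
p = 30, q = 245, s = 95, t = 305, col = 'darkslategray'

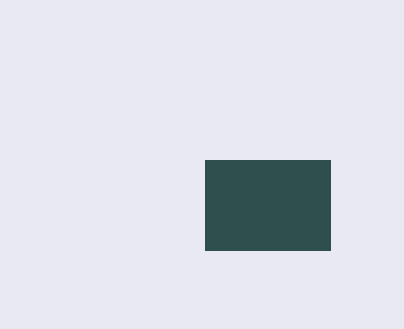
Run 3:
p = 205, q = 160, s = 330, t = 250, col = 'darkslategray'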